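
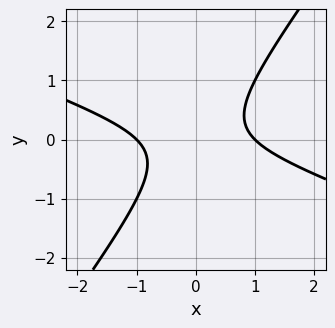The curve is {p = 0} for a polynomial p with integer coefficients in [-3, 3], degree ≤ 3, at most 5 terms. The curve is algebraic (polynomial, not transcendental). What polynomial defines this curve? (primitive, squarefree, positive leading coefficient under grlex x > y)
x^2 + 2*x*y - 2*y^2 - 1

First, degree: a generic line meets the curve in up to 2 points, so deg p = 2.
Next, from the visible intercepts: the x-axis gridline crossings are at x ∈ {-1, 1}; the curve avoids every integer y-axis point in the box.
Finally, the integer polynomial consistent with all of this is the stated p.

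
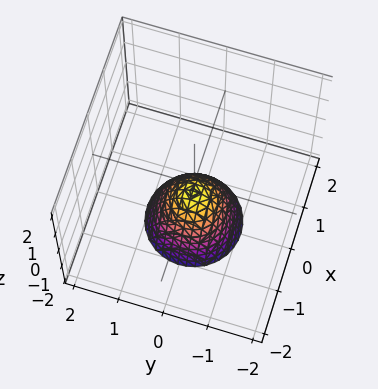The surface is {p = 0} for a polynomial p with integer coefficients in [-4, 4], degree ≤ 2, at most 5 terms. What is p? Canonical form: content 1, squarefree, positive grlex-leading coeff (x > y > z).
(a) Degree: the shape is more complex than any degree-1 surface, so deg p = 2.
(b) Symmetries: rotational symmetry about the z-axis ⇒ p depends on x, y only through x² + y².
(c) From the axis intercepts and sections: the surface avoids every integer x-axis point in the box; no y-intercept at any integer in the box; a circular section at z = -2 has radius exactly 1.
(d) The integer polynomial consistent with all of this is the stated p.

3*x^2 + 3*y^2 + 2*z + 1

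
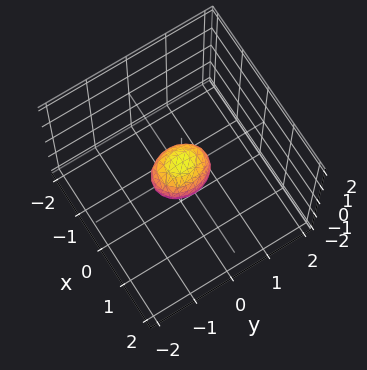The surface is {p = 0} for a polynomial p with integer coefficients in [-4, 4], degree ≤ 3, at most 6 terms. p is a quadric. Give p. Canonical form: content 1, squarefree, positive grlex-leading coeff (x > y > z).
3*x^2 + 2*y^2 + 2*z^2 - 1

1. The degree is 2 — a closed, bounded, convex surface; a quadric.
2. Symmetries: mirror symmetry y ↦ −y ⇒ only even powers of y; it's symmetric under z → −z, forcing even powers of z; it's symmetric under x → −x, forcing even powers of x.
3. Fitting integer coefficients to these (and the overall shape) gives p.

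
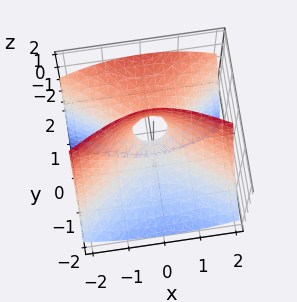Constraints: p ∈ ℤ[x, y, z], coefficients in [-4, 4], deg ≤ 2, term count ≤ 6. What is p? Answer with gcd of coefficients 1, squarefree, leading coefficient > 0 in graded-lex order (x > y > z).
1. deg p = 2. The shape is more complex than any degree-1 surface.
2. Against the integer gridlines: it meets the x-axis at x = 0 (among the integer gridlines); it crosses the z-axis at the gridline z = 0.
3. Assembling these constraints gives the stated polynomial.

x^2 - 2*y^2 + 3*y*z - z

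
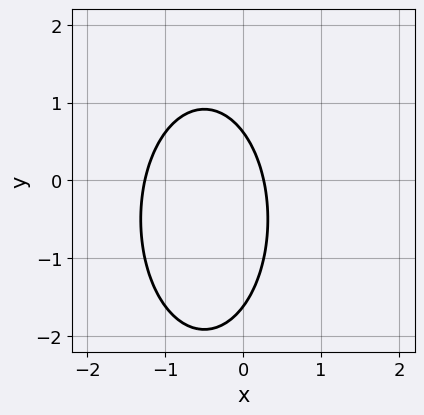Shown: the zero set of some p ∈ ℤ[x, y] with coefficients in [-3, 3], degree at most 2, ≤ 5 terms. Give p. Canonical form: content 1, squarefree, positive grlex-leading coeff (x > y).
First, deg p = 2. A generic line meets the curve in up to 2 points.
Finally, putting this together gives p.

3*x^2 + y^2 + 3*x + y - 1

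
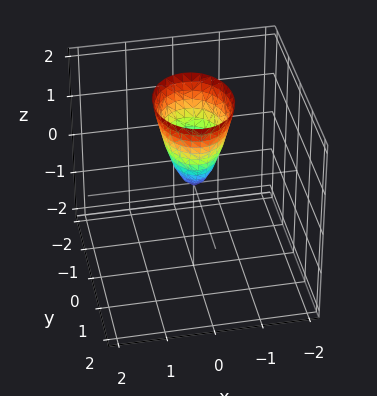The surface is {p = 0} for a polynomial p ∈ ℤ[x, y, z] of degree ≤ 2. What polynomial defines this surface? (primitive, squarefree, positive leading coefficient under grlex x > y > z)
3*x^2 + 2*y^2 - z

(a) Degree: a paraboloid; a quadric, so deg p = 2.
(b) Symmetries: the x ↦ −x reflection is a symmetry, so x appears only in even powers; mirror symmetry y ↦ −y ⇒ only even powers of y.
(c) Observable constraints: it crosses the z-axis at the gridline z = 0; it crosses the x-axis at the gridline x = 0; it meets the y-axis at y = 0 (among the integer gridlines).
(d) Assembling these constraints gives the stated polynomial.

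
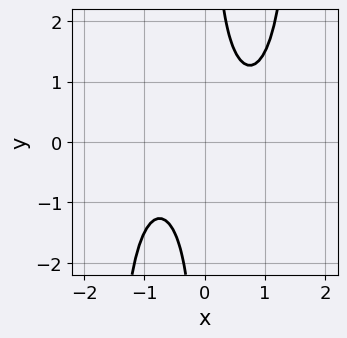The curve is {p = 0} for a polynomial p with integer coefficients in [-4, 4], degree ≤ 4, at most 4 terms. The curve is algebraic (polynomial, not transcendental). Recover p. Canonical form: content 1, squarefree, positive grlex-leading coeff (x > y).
x^4 + x^3*y - 3*x*y + 2

First, degree: the shape is more complex than any degree-3 curve, so deg p = 4.
Then, reading off the gridlines: the curve avoids every integer y-axis point in the box; the curve avoids every integer x-axis point in the box.
Finally, fitting integer coefficients to these (and the overall shape) gives p.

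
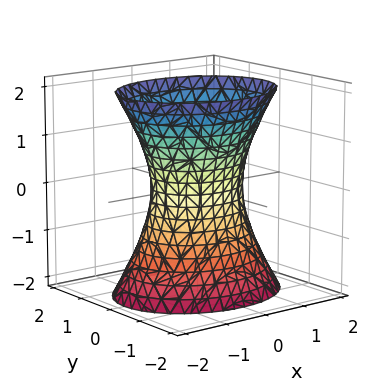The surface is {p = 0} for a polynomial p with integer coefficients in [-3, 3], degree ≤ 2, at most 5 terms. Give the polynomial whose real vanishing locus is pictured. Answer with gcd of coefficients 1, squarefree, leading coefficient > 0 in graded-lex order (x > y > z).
(a) The degree is 2 — one connected sheet with a waist; a quadric.
(b) Symmetries: mirror symmetry z ↦ −z ⇒ only even powers of z; the x ↦ −x reflection is a symmetry, so x appears only in even powers; it's symmetric under y → −y, forcing even powers of y.
(c) Reading off the gridlines: it misses every integer gridline on the z-axis; the x-axis gridline crossings are at x ∈ {-1, 1}.
(d) These observations pin down the coefficients.

2*x^2 + 3*y^2 - z^2 - 2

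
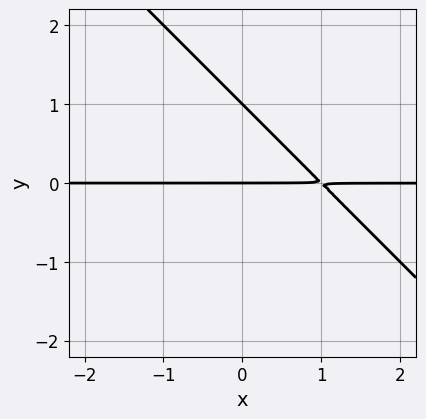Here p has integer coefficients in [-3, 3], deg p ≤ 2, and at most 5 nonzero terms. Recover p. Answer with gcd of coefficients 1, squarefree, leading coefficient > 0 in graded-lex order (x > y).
x*y + y^2 - y

deg p = 2. A generic line meets the curve in up to 2 points.
Observable constraints: the visible x-axis segment lies entirely on the curve; among the integer gridlines, it crosses the y-axis at y ∈ {0, 1}.
These observations pin down the coefficients.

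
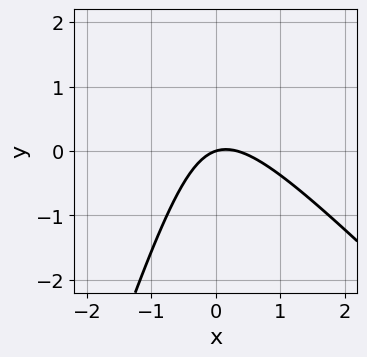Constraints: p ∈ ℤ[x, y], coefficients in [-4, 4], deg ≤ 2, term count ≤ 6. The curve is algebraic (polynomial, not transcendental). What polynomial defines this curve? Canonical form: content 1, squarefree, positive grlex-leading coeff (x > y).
1. deg p = 2. The shape is more complex than any degree-1 curve.
2. Observable constraints: one x-axis crossing is at x = 0; one y-axis crossing is at y = 0.
3. Matching integer coefficients to the picture gives p.

3*x^2 + 2*x*y - y^2 - x + 3*y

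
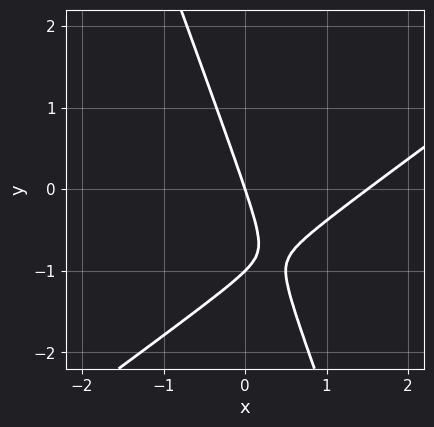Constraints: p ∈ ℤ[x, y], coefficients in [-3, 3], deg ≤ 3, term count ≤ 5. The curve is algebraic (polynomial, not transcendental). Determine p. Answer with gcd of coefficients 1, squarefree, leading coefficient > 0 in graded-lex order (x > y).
2*x^2 - 2*x*y - y^2 - 3*x - y

First, deg p = 2. A generic line meets the curve in up to 2 points.
Next, observable constraints: among the integer gridlines, it crosses the y-axis at y ∈ {-1, 0}; one x-axis crossing is at x = 0.
Finally, these observations pin down the coefficients.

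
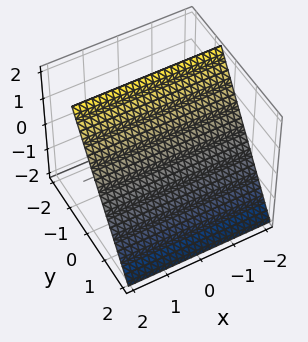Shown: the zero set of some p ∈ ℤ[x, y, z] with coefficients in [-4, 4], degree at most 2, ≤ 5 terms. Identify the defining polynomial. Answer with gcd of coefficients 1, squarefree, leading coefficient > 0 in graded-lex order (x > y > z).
3*y + 2*z - 2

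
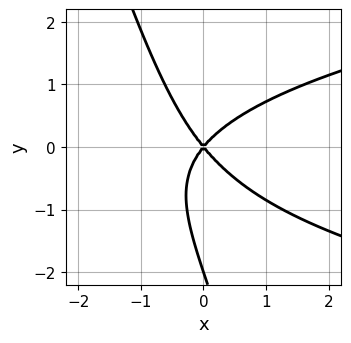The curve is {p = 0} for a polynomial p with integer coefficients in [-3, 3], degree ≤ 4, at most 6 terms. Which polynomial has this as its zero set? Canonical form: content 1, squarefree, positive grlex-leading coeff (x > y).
3*x*y^2 + y^3 - 3*x^2 + 2*y^2

(a) Degree: no degree-2 curve has this shape, so deg p = 3.
(b) Observable constraints: it meets the x-axis at x = 0 (among the integer gridlines); the y-axis gridline crossings are at y ∈ {-2, 0}.
(c) Putting this together gives p.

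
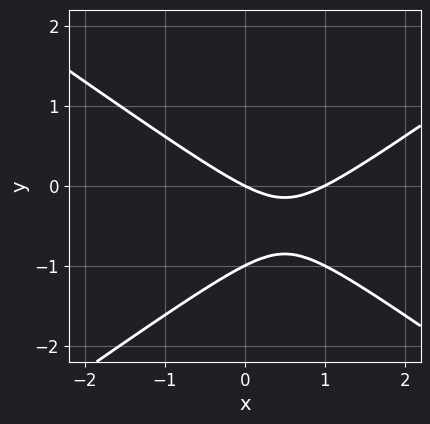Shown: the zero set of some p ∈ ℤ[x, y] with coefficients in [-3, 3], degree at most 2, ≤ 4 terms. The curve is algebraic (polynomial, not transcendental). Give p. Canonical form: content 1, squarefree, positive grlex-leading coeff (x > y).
1. deg p = 2.
2. From the axis intercepts and sections: the y-axis gridline crossings are at y ∈ {-1, 0}; the x-axis gridline crossings are at x ∈ {0, 1}.
3. These observations pin down the coefficients.

x^2 - 2*y^2 - x - 2*y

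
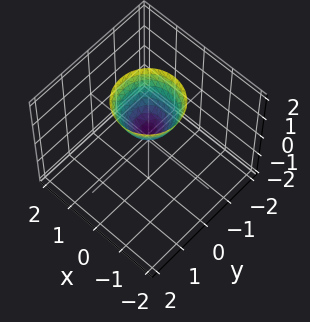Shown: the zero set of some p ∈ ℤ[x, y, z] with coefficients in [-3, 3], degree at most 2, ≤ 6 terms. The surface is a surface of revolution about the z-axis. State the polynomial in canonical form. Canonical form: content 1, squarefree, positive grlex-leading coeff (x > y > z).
deg p = 2. A generic line meets the surface in up to 2 points.
Symmetry: the z-axis is an axis of rotation, so x and y enter only as x² + y².
Checking where it meets the axes: a circular section at z = 1 has radius between 0 and 1; the surface avoids every integer y-axis point in the box; it misses every integer gridline on the x-axis.
Together with the visible shape, these determine p as stated.

3*x^2 + 3*y^2 - 2*z + 1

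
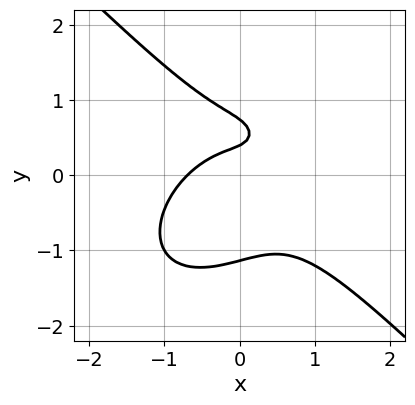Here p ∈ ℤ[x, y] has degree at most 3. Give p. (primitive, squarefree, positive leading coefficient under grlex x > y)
1. deg p = 3. No degree-2 curve has this shape.
2. The integer polynomial consistent with all of this is the stated p.

3*x^3 + 3*y^3 + 2*x*y - 3*y + 1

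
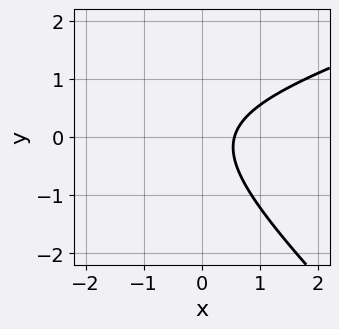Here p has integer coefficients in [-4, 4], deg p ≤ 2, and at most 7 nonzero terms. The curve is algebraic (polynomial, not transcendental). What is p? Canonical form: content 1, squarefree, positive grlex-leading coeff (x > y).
x^2 - 2*x*y - 3*y^2 + 3*x - 2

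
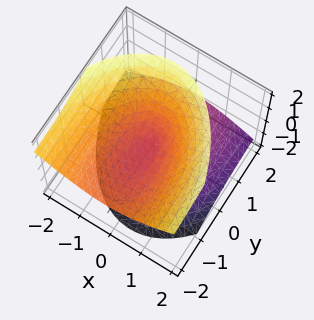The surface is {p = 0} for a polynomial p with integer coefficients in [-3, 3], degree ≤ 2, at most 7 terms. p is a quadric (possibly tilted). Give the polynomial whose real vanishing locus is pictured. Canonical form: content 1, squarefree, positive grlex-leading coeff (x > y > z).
3*x^2 + x*z + y^2 + 3*y*z - 3*z^2

1. There are 2 components. They look like related sheets of one shape, so recover p as a whole.
2. deg p = 2. No degree-1 surface has this shape.
3. Checking where it meets the axes: one y-axis crossing is at y = 0; it crosses the x-axis at the gridline x = 0.
4. Putting this together gives p.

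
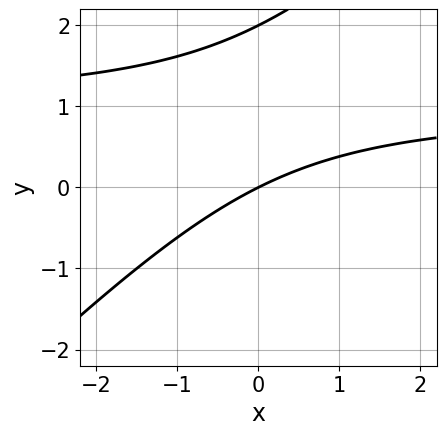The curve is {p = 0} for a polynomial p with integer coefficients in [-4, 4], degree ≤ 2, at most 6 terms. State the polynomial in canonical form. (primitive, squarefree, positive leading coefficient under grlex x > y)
x*y - y^2 - x + 2*y

1. Degree: no degree-1 curve has this shape, so deg p = 2.
2. From the axis intercepts and sections: among the integer gridlines, it crosses the y-axis at y ∈ {0, 2}; it crosses the x-axis at the gridline x = 0.
3. The integer polynomial consistent with all of this is the stated p.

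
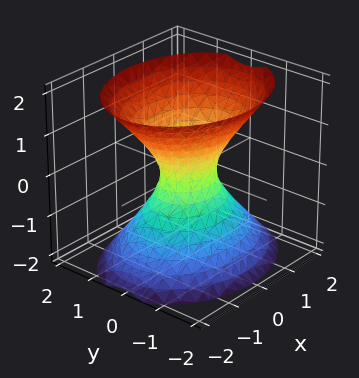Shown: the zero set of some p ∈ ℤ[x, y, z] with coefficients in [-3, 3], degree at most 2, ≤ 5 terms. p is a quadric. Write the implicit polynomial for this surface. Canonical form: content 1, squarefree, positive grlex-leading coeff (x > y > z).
1. Degree: one connected sheet with a waist; a quadric, so deg p = 2.
2. Symmetries: mirror symmetry x ↦ −x ⇒ only even powers of x; the y ↦ −y reflection is a symmetry, so y appears only in even powers; it's symmetric under z → −z, forcing even powers of z.
3. Against the integer gridlines: no z-intercept at any integer in the box.
4. Assembling these constraints gives the stated polynomial.

2*x^2 + 3*y^2 - 2*z^2 - 1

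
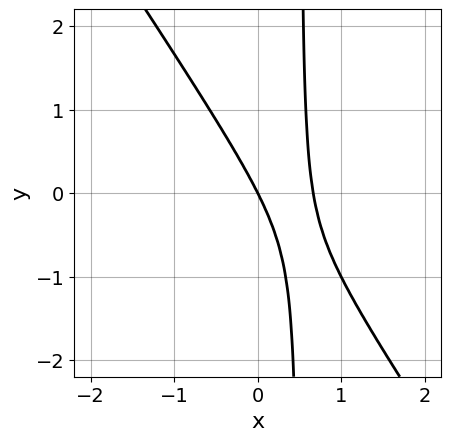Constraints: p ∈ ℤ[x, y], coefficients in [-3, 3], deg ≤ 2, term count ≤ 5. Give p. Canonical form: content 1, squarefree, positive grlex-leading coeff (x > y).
First, the degree is 2 — the shape is more complex than any degree-1 curve.
Then, checking where it meets the axes: it crosses the x-axis at the gridline x = 0; it meets the y-axis at y = 0 (among the integer gridlines).
Finally, solving for integer coefficients yields p as stated.

3*x^2 + 2*x*y - 2*x - y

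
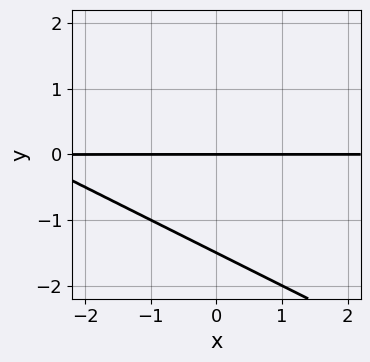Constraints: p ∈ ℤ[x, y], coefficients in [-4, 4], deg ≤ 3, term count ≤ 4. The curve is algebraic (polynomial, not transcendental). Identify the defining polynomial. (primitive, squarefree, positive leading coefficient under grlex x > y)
1. Degree: a generic line meets the curve in up to 2 points, so deg p = 2.
2. From the axis intercepts and sections: the visible x-axis segment lies entirely on the curve; it crosses the y-axis at the gridline y = 0.
3. Fitting integer coefficients to these (and the overall shape) gives p.

x*y + 2*y^2 + 3*y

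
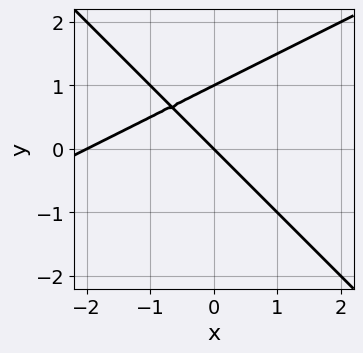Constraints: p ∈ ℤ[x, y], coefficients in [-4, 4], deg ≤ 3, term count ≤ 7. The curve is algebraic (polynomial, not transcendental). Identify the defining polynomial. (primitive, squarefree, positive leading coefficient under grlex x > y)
x^2 - x*y - 2*y^2 + 2*x + 2*y

(a) The degree is 2 — the shape is more complex than any degree-1 curve.
(b) Observable constraints: the x-axis gridline crossings are at x ∈ {-2, 0}; among the integer gridlines, it crosses the y-axis at y ∈ {0, 1}.
(c) The integer polynomial consistent with all of this is the stated p.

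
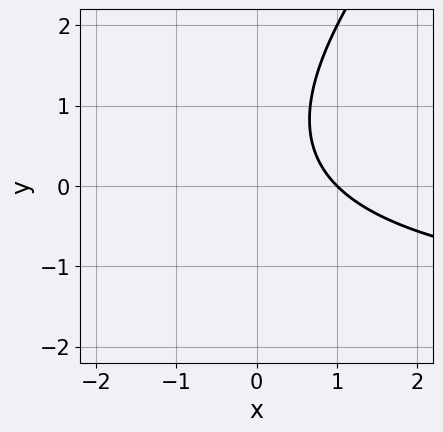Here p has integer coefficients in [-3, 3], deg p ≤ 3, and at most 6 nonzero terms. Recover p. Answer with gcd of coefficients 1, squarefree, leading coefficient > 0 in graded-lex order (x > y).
1. Degree: no degree-1 curve has this shape, so deg p = 2.
2. Against the integer gridlines: it meets the x-axis at x = 1 (among the integer gridlines); no y-intercept at any integer in the box.
3. Matching integer coefficients to the picture gives p.

x*y - y^2 + 2*x + y - 2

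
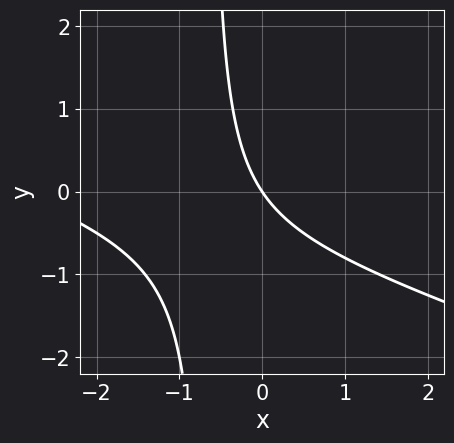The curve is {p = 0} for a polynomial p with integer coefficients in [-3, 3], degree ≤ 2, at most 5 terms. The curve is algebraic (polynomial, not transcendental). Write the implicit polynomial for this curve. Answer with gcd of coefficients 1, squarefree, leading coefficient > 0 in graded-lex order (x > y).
x^2 + 3*x*y + 3*x + 2*y

1. The degree is 2 — a generic line meets the curve in up to 2 points.
2. Against the integer gridlines: one x-axis crossing is at x = 0; it meets the y-axis at y = 0 (among the integer gridlines).
3. The integer polynomial consistent with all of this is the stated p.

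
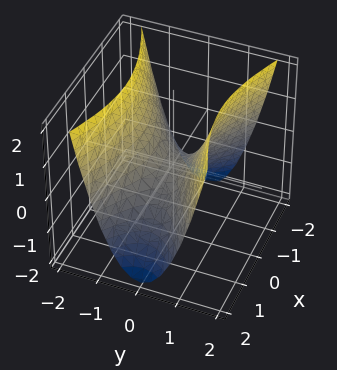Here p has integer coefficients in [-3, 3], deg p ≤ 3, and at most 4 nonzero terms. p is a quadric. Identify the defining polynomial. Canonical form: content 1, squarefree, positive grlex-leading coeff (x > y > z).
x^2 - 3*y^2 + 2*z

(a) deg p = 2. A hyperbolic paraboloid; a quadric.
(b) Symmetries: mirror symmetry x ↦ −x ⇒ only even powers of x; mirror symmetry y ↦ −y ⇒ only even powers of y.
(c) From the axis intercepts and sections: one y-axis crossing is at y = 0; one x-axis crossing is at x = 0; it meets the z-axis at z = 0 (among the integer gridlines).
(d) Solving for integer coefficients yields p as stated.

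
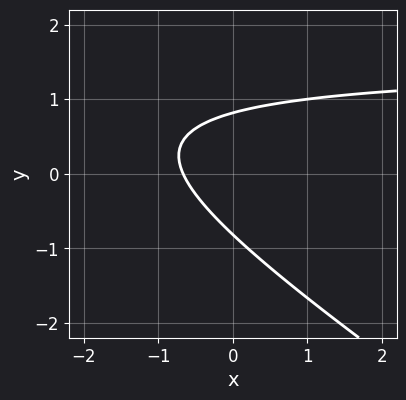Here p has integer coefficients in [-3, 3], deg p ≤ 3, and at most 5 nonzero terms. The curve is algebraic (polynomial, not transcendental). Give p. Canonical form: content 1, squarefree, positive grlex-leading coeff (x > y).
1. Degree: no degree-1 curve has this shape, so deg p = 2.
2. Putting this together gives p.

2*x*y + 3*y^2 - 3*x - 2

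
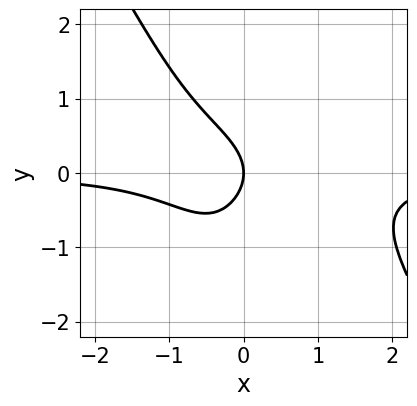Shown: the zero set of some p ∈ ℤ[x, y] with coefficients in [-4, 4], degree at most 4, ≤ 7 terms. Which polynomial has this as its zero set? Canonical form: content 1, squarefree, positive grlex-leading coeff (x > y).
3*x^3*y + 2*x^2*y^2 - 2*x^2*y + 3*y^2 + 3*x

First, degree: a generic line meets the curve in up to 4 points, so deg p = 4.
Then, checking where it meets the axes: it crosses the x-axis at the gridline x = 0; it meets the y-axis at y = 0 (among the integer gridlines).
Finally, the integer polynomial consistent with all of this is the stated p.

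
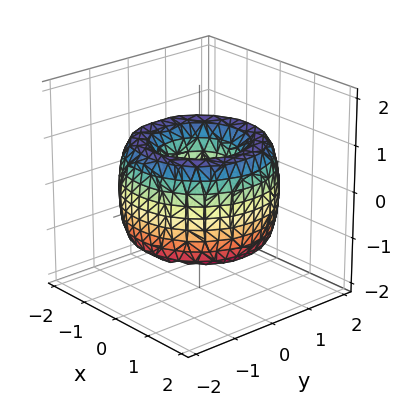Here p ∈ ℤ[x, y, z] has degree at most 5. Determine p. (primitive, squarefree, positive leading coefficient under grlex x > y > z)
First, the degree is 4 — a generic line meets the surface in up to 4 points.
Then, symmetry: the z-axis is an axis of rotation, so x and y enter only as x² + y².
Next, against the integer gridlines: the surface avoids every integer z-axis point in the box; a circular section at z = 0 has radius between 0 and 1.
Finally, together with the visible shape, these determine p as stated.

x^4 + 2*x^2*y^2 + y^4 - 3*x^2 - 3*y^2 + z^2 + 1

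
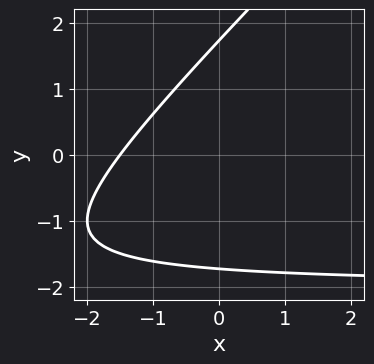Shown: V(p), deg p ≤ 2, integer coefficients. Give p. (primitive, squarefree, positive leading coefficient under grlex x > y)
1. deg p = 2. A generic line meets the curve in up to 2 points.
2. The integer polynomial consistent with all of this is the stated p.

x*y - y^2 + 2*x + 3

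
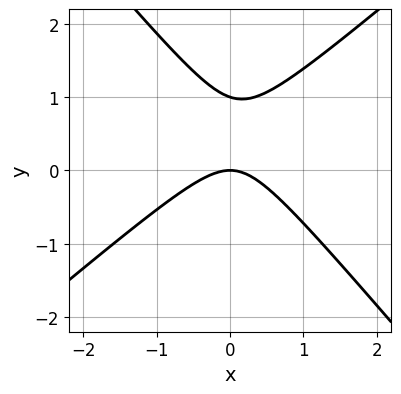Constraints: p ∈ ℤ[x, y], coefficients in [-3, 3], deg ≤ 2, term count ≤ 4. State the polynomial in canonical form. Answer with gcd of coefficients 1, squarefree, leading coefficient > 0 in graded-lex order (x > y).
3*x^2 - x*y - 3*y^2 + 3*y

The degree is 2 — no degree-1 curve has this shape.
From the visible intercepts: it meets the x-axis at x = 0 (among the integer gridlines); the y-axis gridline crossings are at y ∈ {0, 1}.
Matching integer coefficients to the picture gives p.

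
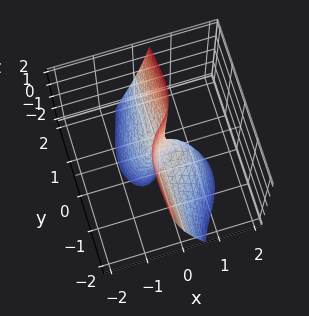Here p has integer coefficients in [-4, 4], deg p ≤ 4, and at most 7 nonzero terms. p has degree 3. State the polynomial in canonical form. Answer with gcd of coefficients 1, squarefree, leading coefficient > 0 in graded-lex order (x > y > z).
2*x^3 + 2*x*y^2 - x^2 + x*z - y*z

1. deg p = 3. A generic line meets the surface in up to 3 points.
2. Checking where it meets the axes: every point of the y-axis in the box is on the surface; the visible z-axis segment lies entirely on the surface.
3. Solving for integer coefficients yields p as stated.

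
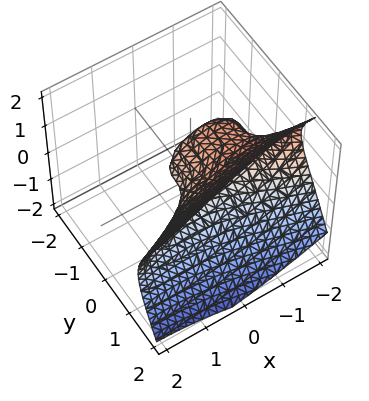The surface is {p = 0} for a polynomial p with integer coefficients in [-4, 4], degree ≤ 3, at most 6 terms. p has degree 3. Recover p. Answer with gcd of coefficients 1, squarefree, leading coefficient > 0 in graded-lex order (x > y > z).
2*y^3 - x^2 - 2*x*z - 3*z^2 + 2*z

First, the degree is 3 — the shape is more complex than any degree-2 surface.
Next, against the integer gridlines: it crosses the y-axis at the gridline y = 0; one z-axis crossing is at z = 0.
Finally, solving for integer coefficients yields p as stated.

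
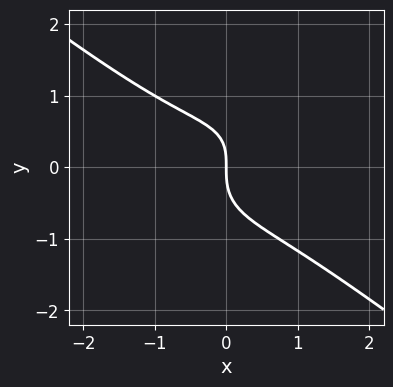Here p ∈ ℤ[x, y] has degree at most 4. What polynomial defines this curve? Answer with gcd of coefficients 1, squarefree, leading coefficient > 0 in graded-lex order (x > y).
2*x^3 - x*y^2 + 3*y^3 - x*y + 3*x

(a) Degree: a generic line meets the curve in up to 3 points, so deg p = 3.
(b) Reading off the gridlines: one y-axis crossing is at y = 0; one x-axis crossing is at x = 0.
(c) Assembling these constraints gives the stated polynomial.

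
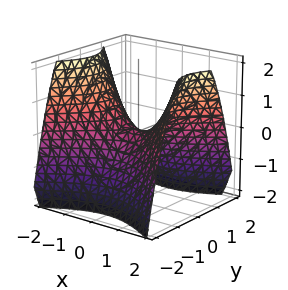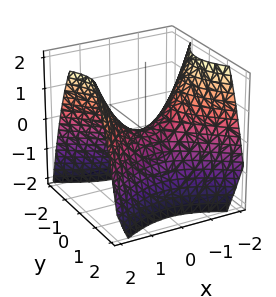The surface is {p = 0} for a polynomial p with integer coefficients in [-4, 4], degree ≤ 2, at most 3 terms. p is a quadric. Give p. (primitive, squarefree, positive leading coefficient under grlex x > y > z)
2*x^2 - 3*y^2 - 3*z

(a) The degree is 2 — a saddle surface; a quadric.
(b) Symmetries: mirror symmetry x ↦ −x ⇒ only even powers of x; mirror symmetry y ↦ −y ⇒ only even powers of y.
(c) Reading off the gridlines: it meets the z-axis at z = 0 (among the integer gridlines); it meets the y-axis at y = 0 (among the integer gridlines).
(d) The integer polynomial consistent with all of this is the stated p.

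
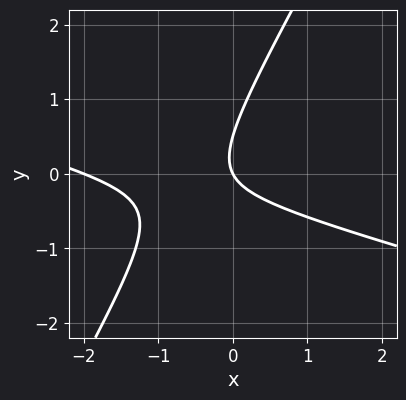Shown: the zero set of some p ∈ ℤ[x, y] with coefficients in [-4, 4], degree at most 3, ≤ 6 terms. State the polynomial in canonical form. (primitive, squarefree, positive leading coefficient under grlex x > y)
x^2 + 3*x*y - 2*y^2 + 2*x + y

(a) The degree is 2 — no degree-1 curve has this shape.
(b) From the axis intercepts and sections: one y-axis crossing is at y = 0; among the integer gridlines, it crosses the x-axis at x ∈ {-2, 0}.
(c) Matching integer coefficients to the picture gives p.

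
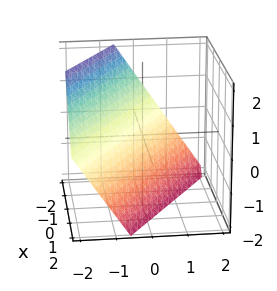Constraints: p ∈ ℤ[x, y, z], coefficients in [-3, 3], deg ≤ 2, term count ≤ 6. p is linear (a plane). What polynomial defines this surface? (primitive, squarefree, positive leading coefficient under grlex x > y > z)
2*x + 3*y + 2*z + 2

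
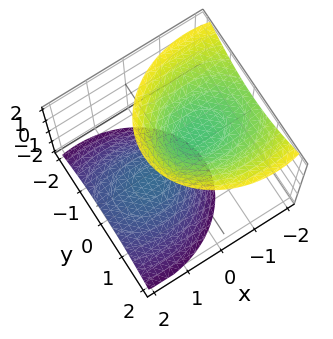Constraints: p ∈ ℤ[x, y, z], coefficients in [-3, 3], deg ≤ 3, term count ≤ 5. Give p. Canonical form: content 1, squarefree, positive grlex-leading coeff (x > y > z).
First, I count 2 distinct pieces.
Then, degree: the shape is more complex than any degree-1 surface, so deg p = 2.
Then, against the integer gridlines: the z-axis gridline crossings are at z ∈ {-1, 1}; no x-intercept at any integer in the box; no y-intercept at any integer in the box.
Finally, these observations pin down the coefficients.

2*x^2 + 3*x*z + 3*y^2 - 2*z^2 + 2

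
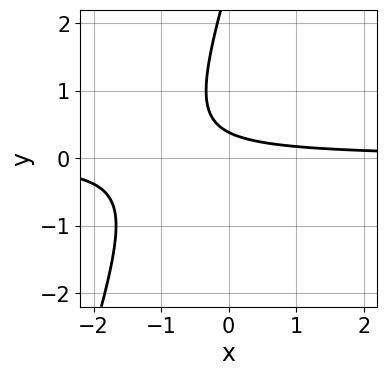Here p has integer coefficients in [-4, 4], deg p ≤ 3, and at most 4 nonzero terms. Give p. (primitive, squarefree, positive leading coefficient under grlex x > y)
3*x*y - y^2 + 3*y - 1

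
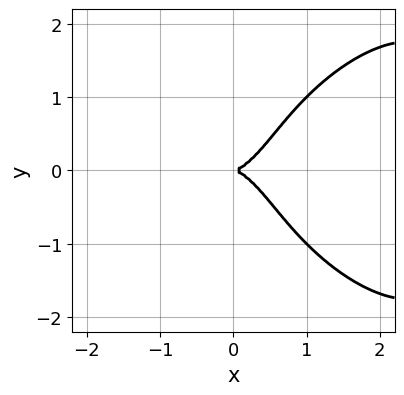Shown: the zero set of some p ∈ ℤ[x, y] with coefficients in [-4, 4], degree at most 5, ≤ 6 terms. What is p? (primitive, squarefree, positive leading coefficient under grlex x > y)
x^4 + y^4 - 3*x^3 - x*y^2 + 2*y^2

1. deg p = 4. The shape is more complex than any degree-3 curve.
2. Symmetries: the y ↦ −y reflection is a symmetry, so y appears only in even powers.
3. Against the integer gridlines: it crosses the y-axis at the gridline y = 0; it crosses the x-axis at the gridline x = 0.
4. Matching integer coefficients to the picture gives p.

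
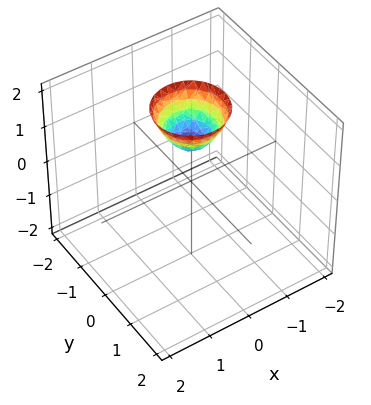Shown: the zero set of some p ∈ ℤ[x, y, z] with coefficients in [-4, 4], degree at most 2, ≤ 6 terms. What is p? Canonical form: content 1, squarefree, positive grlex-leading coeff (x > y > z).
3*x^2 + 3*y^2 - 2*z + 2

First, deg p = 2. The shape is more complex than any degree-1 surface.
Next, symmetries: rotational symmetry about the z-axis ⇒ p depends on x, y only through x² + y².
Next, from the visible intercepts: the surface avoids every integer x-axis point in the box; one z-axis crossing is at z = 1; a circular section at z = 2 has radius between 0 and 1; no y-intercept at any integer in the box.
Finally, the integer polynomial consistent with all of this is the stated p.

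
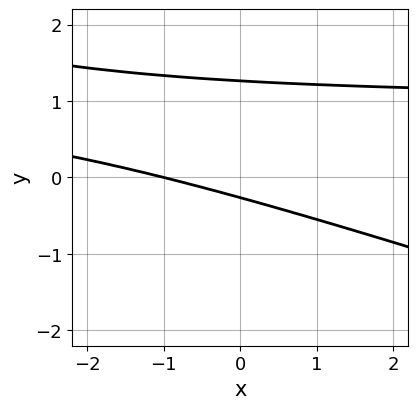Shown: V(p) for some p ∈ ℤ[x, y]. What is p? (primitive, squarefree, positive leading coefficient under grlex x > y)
x*y + 3*y^2 - x - 3*y - 1

1. The degree is 2 — a generic line meets the curve in up to 2 points.
2. Against the integer gridlines: one x-axis crossing is at x = -1.
3. The integer polynomial consistent with all of this is the stated p.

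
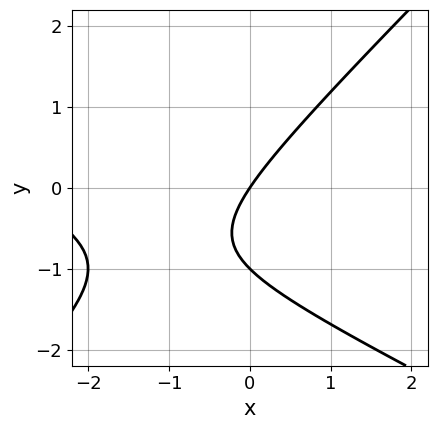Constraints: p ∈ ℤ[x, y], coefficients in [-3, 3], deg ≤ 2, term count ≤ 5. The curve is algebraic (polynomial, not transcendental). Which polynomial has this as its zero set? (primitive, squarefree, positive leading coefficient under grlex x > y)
(a) The degree is 2 — no degree-1 curve has this shape.
(b) From the visible intercepts: the y-axis gridline crossings are at y ∈ {-1, 0}; it crosses the x-axis at the gridline x = 0.
(c) The integer polynomial consistent with all of this is the stated p.

x^2 + x*y - 2*y^2 + 3*x - 2*y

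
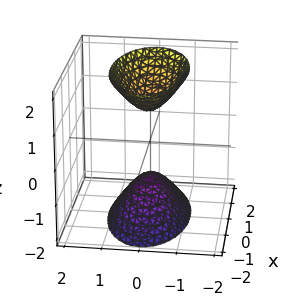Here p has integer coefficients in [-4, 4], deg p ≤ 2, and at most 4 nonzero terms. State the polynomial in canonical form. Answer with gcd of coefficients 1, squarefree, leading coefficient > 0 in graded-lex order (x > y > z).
x^2 + 3*y^2 - z^2 + 1

There are 2 components.
The degree is 2 — two sheets facing apart; a quadric.
Symmetries: mirror symmetry z ↦ −z ⇒ only even powers of z; it's symmetric under y → −y, forcing even powers of y; mirror symmetry x ↦ −x ⇒ only even powers of x.
Against the integer gridlines: no y-intercept at any integer in the box; among the integer gridlines, it crosses the z-axis at z ∈ {-1, 1}; it misses every integer gridline on the x-axis.
Together with the visible shape, these determine p as stated.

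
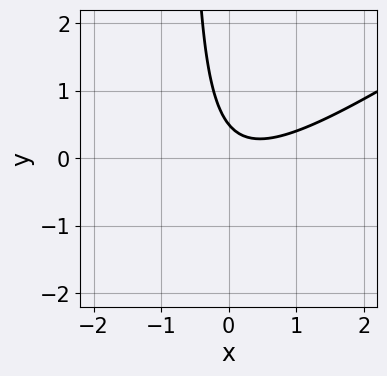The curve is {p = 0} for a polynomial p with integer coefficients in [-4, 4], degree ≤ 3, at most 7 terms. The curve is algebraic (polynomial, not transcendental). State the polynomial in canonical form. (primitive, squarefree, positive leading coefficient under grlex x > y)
1. Degree: the shape is more complex than any degree-1 curve, so deg p = 2.
2. Against the integer gridlines: the curve avoids every integer x-axis point in the box.
3. Together with the visible shape, these determine p as stated.

2*x^2 - 3*x*y - x - 2*y + 1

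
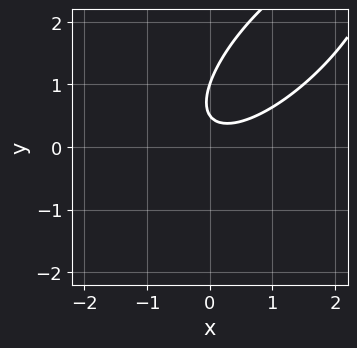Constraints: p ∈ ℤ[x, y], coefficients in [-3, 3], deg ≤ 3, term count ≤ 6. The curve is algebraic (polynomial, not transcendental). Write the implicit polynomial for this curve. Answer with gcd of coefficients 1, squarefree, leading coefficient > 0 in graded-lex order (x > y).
2*x^2 - 3*x*y + 2*y^2 - 3*y + 1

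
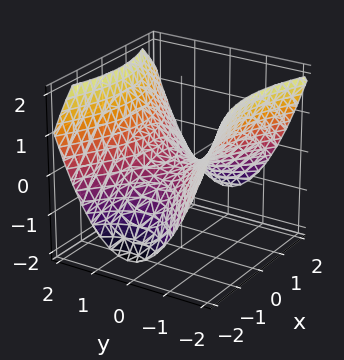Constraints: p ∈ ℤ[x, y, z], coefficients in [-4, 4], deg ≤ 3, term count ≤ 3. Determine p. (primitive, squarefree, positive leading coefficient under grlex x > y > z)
x^2 - 2*y^2 + 3*z

1. Degree: a hyperbolic paraboloid; a quadric, so deg p = 2.
2. Symmetries: mirror symmetry x ↦ −x ⇒ only even powers of x; mirror symmetry y ↦ −y ⇒ only even powers of y.
3. Observable constraints: one z-axis crossing is at z = 0; it crosses the x-axis at the gridline x = 0.
4. Solving for integer coefficients yields p as stated.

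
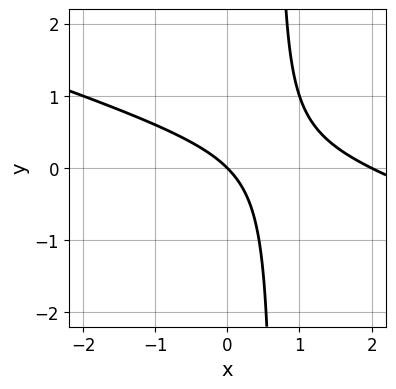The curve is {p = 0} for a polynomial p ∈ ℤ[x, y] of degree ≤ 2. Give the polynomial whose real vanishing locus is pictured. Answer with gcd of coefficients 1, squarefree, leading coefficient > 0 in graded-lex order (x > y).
x^2 + 3*x*y - 2*x - 2*y

The degree is 2 — the shape is more complex than any degree-1 curve.
From the visible intercepts: among the integer gridlines, it crosses the x-axis at x ∈ {0, 2}; it crosses the y-axis at the gridline y = 0.
The integer polynomial consistent with all of this is the stated p.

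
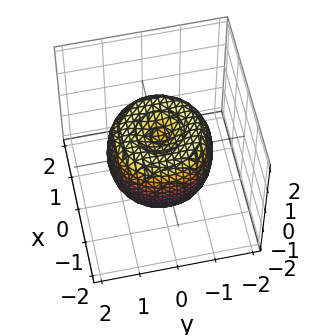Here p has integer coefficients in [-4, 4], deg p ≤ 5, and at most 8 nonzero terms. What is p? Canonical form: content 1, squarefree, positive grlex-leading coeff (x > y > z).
2*x^4 + 4*x^2*y^2 + 2*y^4 - 3*x^2 - 3*y^2 + 2*z^2 - 1

First, deg p = 4. The shape is more complex than any degree-3 surface.
Next, symmetries: every cross-section ⟂ z is a circle, so x, y appear only via x² + y².
Next, reading off the gridlines: a circular section at z = 0 has radius between 1 and 2.
Finally, matching integer coefficients to the picture gives p.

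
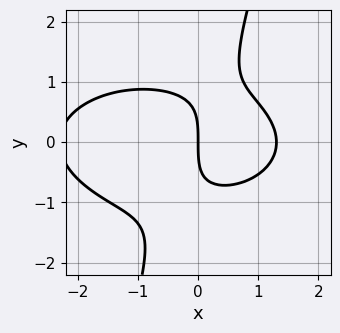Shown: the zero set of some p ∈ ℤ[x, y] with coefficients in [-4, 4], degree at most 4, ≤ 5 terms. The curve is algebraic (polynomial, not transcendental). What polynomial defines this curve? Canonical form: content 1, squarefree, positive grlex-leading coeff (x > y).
1. Degree: a generic line meets the curve in up to 3 points, so deg p = 3.
2. Reading off the gridlines: it meets the y-axis at y = 0 (among the integer gridlines); one x-axis crossing is at x = 0.
3. Solving for integer coefficients yields p as stated.

x^3 + 3*x*y^2 - y^3 + x^2 - 3*x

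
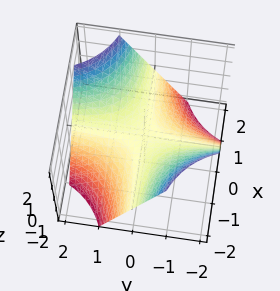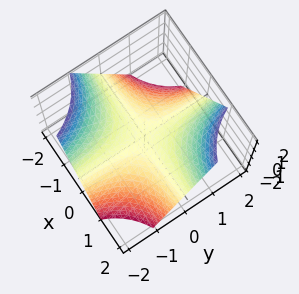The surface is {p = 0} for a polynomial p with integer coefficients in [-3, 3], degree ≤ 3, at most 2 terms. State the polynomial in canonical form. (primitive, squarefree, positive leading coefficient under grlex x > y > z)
x*y - z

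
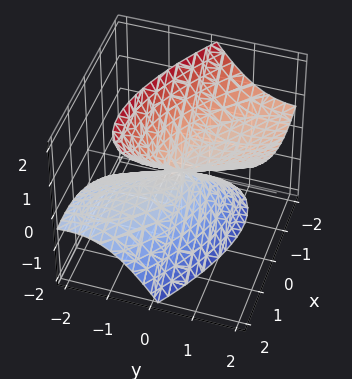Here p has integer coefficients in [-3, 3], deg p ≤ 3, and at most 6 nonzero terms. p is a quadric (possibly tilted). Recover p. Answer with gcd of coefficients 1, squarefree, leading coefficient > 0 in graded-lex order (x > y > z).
First, the picture has 2 separate pieces.
Next, degree: the shape is more complex than any degree-1 surface, so deg p = 2.
Next, reading off the gridlines: it meets the x-axis at x = 0 (among the integer gridlines); it crosses the y-axis at the gridline y = 0; it crosses the z-axis at the gridline z = 0.
Finally, fitting integer coefficients to these (and the overall shape) gives p.

2*x^2 + 3*x*y + 2*y^2 - 3*y*z - 2*z^2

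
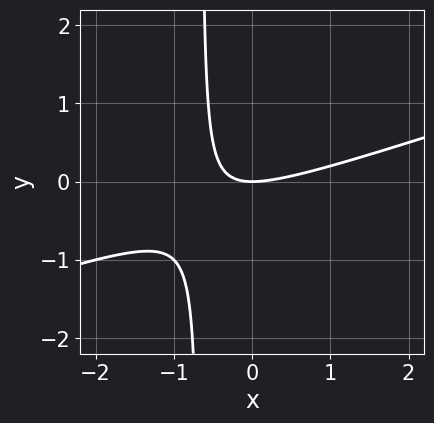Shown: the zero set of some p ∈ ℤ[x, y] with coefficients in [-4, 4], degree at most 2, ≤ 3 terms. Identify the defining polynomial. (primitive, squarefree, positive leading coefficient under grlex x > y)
1. The degree is 2 — no degree-1 curve has this shape.
2. Checking where it meets the axes: one x-axis crossing is at x = 0; one y-axis crossing is at y = 0.
3. Solving for integer coefficients yields p as stated.

x^2 - 3*x*y - 2*y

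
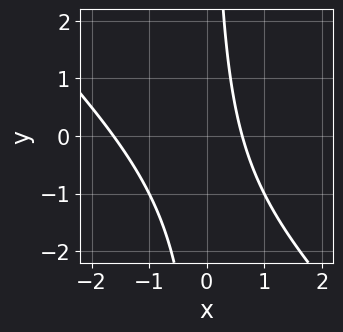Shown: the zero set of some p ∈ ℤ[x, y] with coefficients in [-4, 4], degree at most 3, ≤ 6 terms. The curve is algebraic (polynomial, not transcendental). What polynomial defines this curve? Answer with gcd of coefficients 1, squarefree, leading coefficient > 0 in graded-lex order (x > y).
The degree is 2 — a generic line meets the curve in up to 2 points.
Observable constraints: no y-intercept at any integer in the box.
Fitting integer coefficients to these (and the overall shape) gives p.

x^2 + x*y + x - 1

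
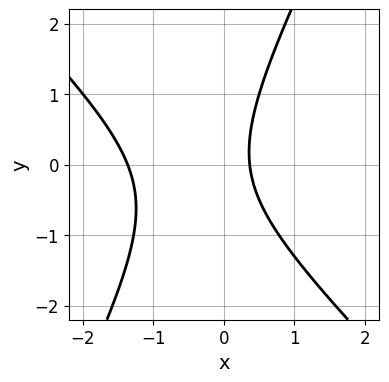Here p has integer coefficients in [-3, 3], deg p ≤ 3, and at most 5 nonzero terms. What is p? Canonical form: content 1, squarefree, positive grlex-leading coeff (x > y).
The degree is 2 — a generic line meets the curve in up to 2 points.
Observable constraints: no y-intercept at any integer in the box.
Matching integer coefficients to the picture gives p.

2*x^2 + x*y - y^2 + 2*x - 1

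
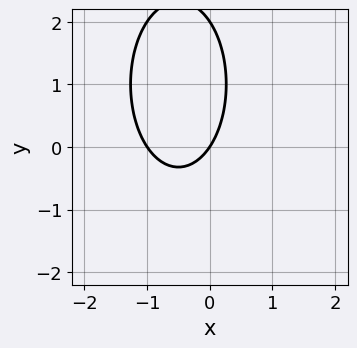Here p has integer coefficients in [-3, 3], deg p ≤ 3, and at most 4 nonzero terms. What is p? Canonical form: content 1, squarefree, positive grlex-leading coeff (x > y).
First, deg p = 2. The shape is more complex than any degree-1 curve.
Next, from the axis intercepts and sections: among the integer gridlines, it crosses the x-axis at x ∈ {-1, 0}; the y-axis gridline crossings are at y ∈ {0, 2}.
Finally, putting this together gives p.

3*x^2 + y^2 + 3*x - 2*y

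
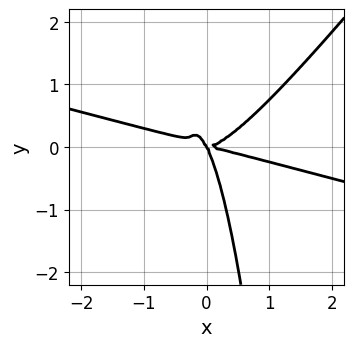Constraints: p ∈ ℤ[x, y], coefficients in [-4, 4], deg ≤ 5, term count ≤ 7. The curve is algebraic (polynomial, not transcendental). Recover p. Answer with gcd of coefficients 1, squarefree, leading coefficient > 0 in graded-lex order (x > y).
x^4 + 3*x^3*y - 3*x^2*y^2 - 2*x*y^2 - y^3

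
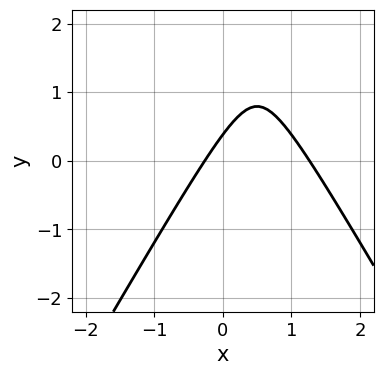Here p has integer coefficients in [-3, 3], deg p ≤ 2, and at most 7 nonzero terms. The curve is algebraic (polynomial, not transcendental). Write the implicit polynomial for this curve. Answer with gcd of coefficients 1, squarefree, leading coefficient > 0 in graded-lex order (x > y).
3*x^2 - y^2 - 3*x + 3*y - 1

The degree is 2 — a generic line meets the curve in up to 2 points.
Matching integer coefficients to the picture gives p.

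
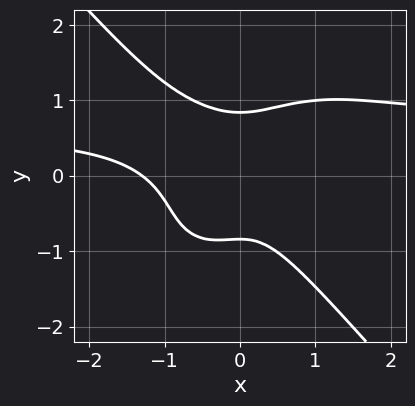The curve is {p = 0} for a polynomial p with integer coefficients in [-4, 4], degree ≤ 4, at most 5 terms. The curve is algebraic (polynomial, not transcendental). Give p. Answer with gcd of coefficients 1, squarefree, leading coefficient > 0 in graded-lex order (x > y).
3*x^3*y + 2*y^4 - 2*x^3 - 2*x^2 - 1

First, the degree is 4 — the shape is more complex than any degree-3 curve.
Finally, solving for integer coefficients yields p as stated.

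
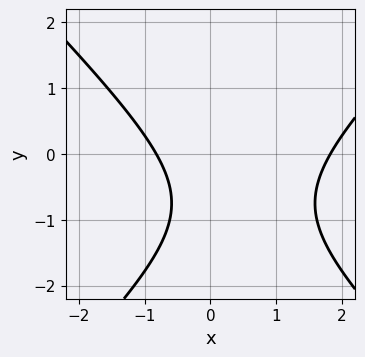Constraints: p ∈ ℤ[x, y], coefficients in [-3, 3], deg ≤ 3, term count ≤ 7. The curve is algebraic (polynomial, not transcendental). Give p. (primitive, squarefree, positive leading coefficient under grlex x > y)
1. deg p = 2. No degree-1 curve has this shape.
2. From the axis intercepts and sections: the curve avoids every integer y-axis point in the box.
3. Matching integer coefficients to the picture gives p.

2*x^2 - 2*y^2 - 2*x - 3*y - 3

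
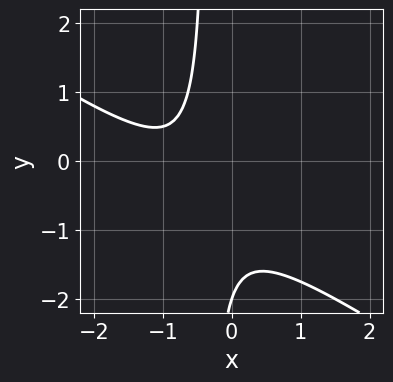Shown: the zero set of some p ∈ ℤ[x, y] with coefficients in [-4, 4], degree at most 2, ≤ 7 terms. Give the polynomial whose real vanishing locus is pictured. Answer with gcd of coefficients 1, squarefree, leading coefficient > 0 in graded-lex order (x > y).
2*x^2 + 3*x*y + 3*x + y + 2

1. The degree is 2 — the shape is more complex than any degree-1 curve.
2. From the axis intercepts and sections: the curve avoids every integer x-axis point in the box; it crosses the y-axis at the gridline y = -2.
3. The integer polynomial consistent with all of this is the stated p.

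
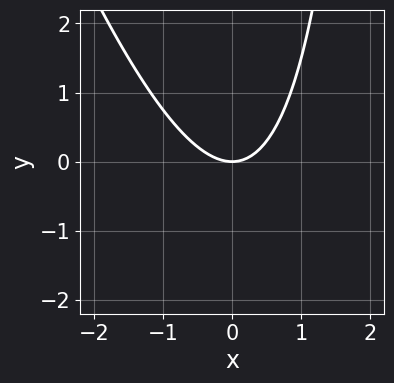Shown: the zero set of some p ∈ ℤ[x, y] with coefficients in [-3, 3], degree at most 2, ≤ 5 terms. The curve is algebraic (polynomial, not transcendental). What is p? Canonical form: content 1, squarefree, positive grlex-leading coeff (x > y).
3*x^2 + x*y - 3*y

(a) deg p = 2. No degree-1 curve has this shape.
(b) Checking where it meets the axes: one y-axis crossing is at y = 0; it crosses the x-axis at the gridline x = 0.
(c) Matching integer coefficients to the picture gives p.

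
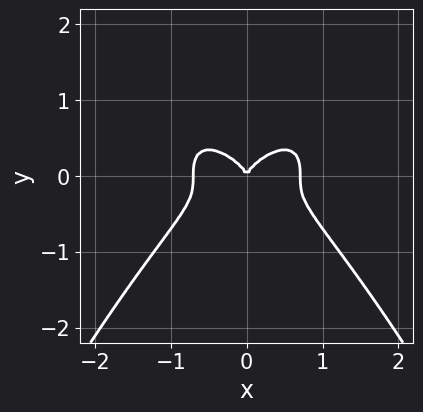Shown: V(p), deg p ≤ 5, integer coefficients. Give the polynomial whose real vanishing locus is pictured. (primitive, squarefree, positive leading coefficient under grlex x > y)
1. Degree: a generic line meets the curve in up to 4 points, so deg p = 4.
2. Symmetries: it's symmetric under x → −x, forcing even powers of x.
3. Against the integer gridlines: it crosses the x-axis at the gridline x = 0; it meets the y-axis at y = 0 (among the integer gridlines).
4. Solving for integer coefficients yields p as stated.

2*x^4 + 3*y^3 - x^2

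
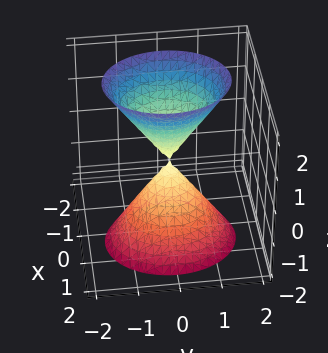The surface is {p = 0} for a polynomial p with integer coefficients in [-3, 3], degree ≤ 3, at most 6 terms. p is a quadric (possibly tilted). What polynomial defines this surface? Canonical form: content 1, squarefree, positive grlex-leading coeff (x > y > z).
First, the picture has 2 separate pieces. They look like related sheets of one shape, so recover p as a whole.
Then, the degree is 2 — a generic line meets the surface in up to 2 points.
Then, observable constraints: it meets the y-axis at y = 0 (among the integer gridlines); one z-axis crossing is at z = 0.
Finally, putting this together gives p.

3*x^2 + x*z + 2*y^2 - z^2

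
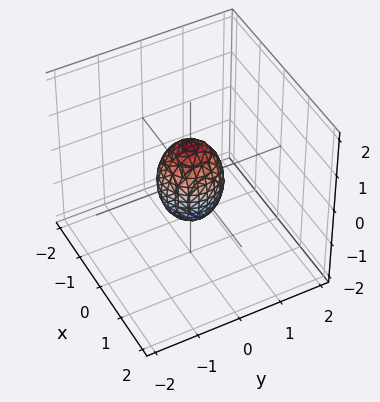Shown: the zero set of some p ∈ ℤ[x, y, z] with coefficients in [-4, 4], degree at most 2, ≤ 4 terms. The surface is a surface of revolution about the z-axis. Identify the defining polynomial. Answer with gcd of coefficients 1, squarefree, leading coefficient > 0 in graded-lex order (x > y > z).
2*x^2 + 2*y^2 + z^2 - 1

The degree is 2 — a generic line meets the surface in up to 2 points.
Symmetries: rotational symmetry about the z-axis ⇒ p depends on x, y only through x² + y².
Reading off the gridlines: among the integer gridlines, it crosses the z-axis at z ∈ {-1, 1}; a circular section at z = 0 has radius between 0 and 1.
The integer polynomial consistent with all of this is the stated p.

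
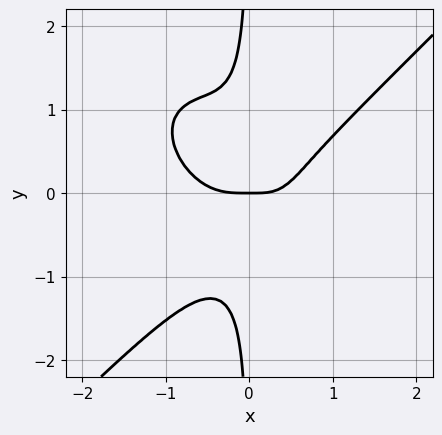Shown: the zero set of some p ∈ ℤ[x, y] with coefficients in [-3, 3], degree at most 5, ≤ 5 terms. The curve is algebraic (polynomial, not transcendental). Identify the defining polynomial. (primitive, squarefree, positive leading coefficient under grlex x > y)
(a) Degree: a generic line meets the curve in up to 4 points, so deg p = 4.
(b) Observable constraints: one x-axis crossing is at x = 0; one y-axis crossing is at y = 0.
(c) Putting this together gives p.

3*x^4 - 3*x*y^3 - 3*x^2*y + x*y - y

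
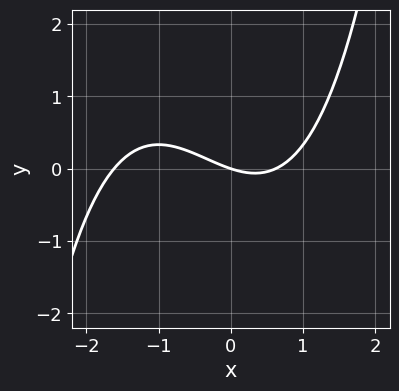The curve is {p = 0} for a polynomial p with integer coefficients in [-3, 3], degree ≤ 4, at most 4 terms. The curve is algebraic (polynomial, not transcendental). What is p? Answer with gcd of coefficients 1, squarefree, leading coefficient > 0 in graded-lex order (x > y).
(a) The degree is 3 — the shape is more complex than any degree-2 curve.
(b) Reading off the gridlines: it crosses the x-axis at the gridline x = 0; it meets the y-axis at y = 0 (among the integer gridlines).
(c) Fitting integer coefficients to these (and the overall shape) gives p.

x^3 + x^2 - x - 3*y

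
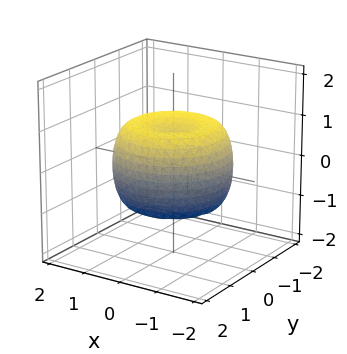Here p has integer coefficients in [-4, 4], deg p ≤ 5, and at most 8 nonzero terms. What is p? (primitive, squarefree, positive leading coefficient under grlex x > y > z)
2*x^4 + 4*x^2*y^2 + 2*y^4 - 3*x^2 - 3*y^2 + 3*z^2 - 2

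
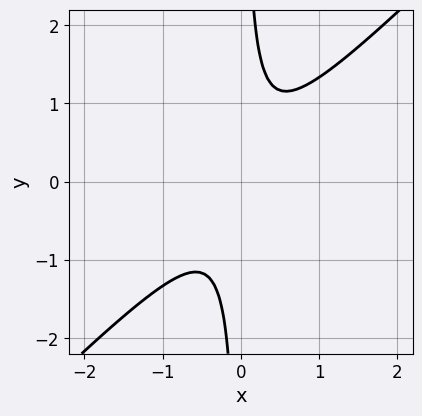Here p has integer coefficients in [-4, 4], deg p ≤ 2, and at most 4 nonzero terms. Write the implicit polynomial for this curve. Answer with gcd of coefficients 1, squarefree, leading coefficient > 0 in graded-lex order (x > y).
3*x^2 - 3*x*y + 1

1. The degree is 2 — a generic line meets the curve in up to 2 points.
2. Reading off the gridlines: it misses every integer gridline on the y-axis; it misses every integer gridline on the x-axis.
3. Putting this together gives p.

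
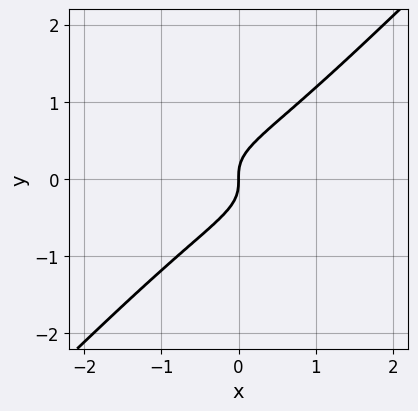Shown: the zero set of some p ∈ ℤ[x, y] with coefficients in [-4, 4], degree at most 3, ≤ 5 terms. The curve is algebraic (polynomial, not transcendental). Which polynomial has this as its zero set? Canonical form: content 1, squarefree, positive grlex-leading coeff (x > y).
x^2*y + 2*x*y^2 - 3*y^3 + x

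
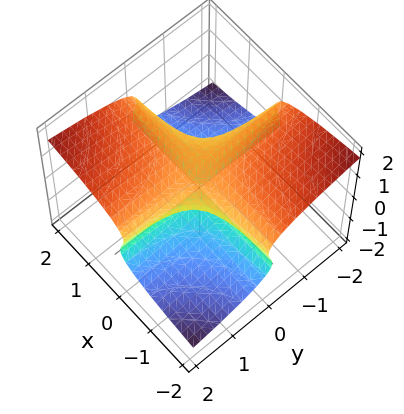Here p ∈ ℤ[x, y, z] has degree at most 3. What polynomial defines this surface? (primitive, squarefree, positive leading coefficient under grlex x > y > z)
1. deg p = 3. The shape is more complex than any degree-2 surface.
2. Checking where it meets the axes: it crosses the z-axis at the gridline z = 1; the visible y-axis segment lies entirely on the surface.
3. Fitting integer coefficients to these (and the overall shape) gives p. Check: (2, 0, 0) on the x-axis lies on the surface, and p(2, 0, 0) = 0. ✓

2*z^3 - x*y - 2*z^2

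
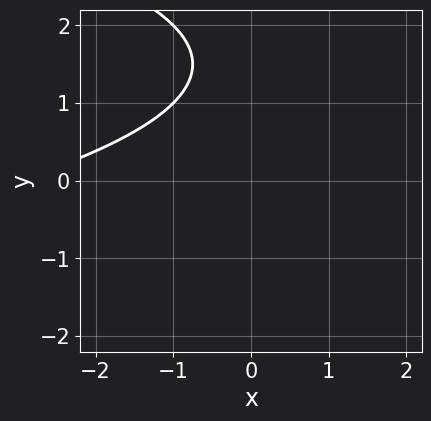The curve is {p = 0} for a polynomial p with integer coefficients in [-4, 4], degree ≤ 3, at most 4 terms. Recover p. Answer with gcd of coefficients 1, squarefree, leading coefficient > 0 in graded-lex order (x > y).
y^2 + x - 3*y + 3

Degree: the shape is more complex than any degree-1 curve, so deg p = 2.
Reading off the gridlines: no y-intercept at any integer in the box; it misses every integer gridline on the x-axis.
Fitting integer coefficients to these (and the overall shape) gives p.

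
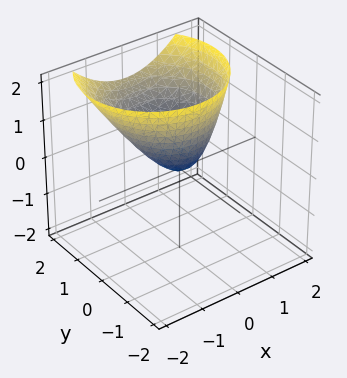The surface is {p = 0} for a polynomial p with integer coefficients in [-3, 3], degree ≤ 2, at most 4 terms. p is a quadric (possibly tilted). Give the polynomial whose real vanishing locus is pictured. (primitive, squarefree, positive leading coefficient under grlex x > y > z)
x^2 + y^2 - y*z - z

First, deg p = 2. No degree-1 surface has this shape.
Next, checking where it meets the axes: it crosses the z-axis at the gridline z = 0; it crosses the y-axis at the gridline y = 0; it meets the x-axis at x = 0 (among the integer gridlines).
Finally, these observations pin down the coefficients.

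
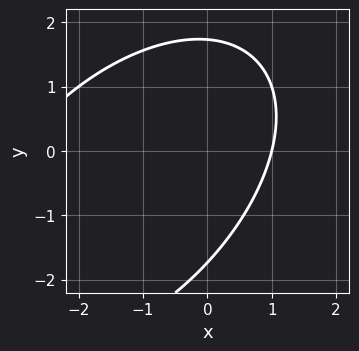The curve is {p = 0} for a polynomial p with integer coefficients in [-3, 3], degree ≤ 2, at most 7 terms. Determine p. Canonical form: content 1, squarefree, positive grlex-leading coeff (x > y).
x^2 - x*y + y^2 + 2*x - 3

The degree is 2 — a generic line meets the curve in up to 2 points.
Checking where it meets the axes: it meets the x-axis at x = 1 (among the integer gridlines).
These observations pin down the coefficients.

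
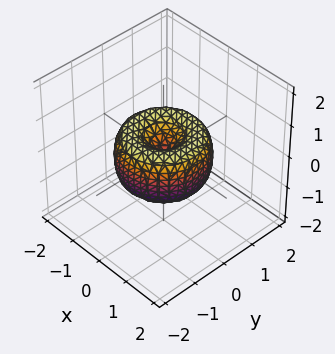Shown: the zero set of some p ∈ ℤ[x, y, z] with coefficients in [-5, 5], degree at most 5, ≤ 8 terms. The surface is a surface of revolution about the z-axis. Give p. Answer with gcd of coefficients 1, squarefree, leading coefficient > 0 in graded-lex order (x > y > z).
2*x^4 + 4*x^2*y^2 + 2*y^4 - 3*x^2 - 3*y^2 + 2*z^2

(a) deg p = 4. A generic line meets the surface in up to 4 points.
(b) Symmetries: rotational symmetry about the z-axis ⇒ p depends on x, y only through x² + y².
(c) From the visible intercepts: a circular section at z = 0 has radius between 1 and 2; one x-axis crossing is at x = 0; one y-axis crossing is at y = 0; it crosses the z-axis at the gridline z = 0.
(d) Together with the visible shape, these determine p as stated.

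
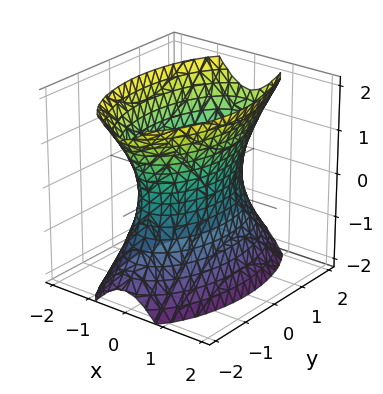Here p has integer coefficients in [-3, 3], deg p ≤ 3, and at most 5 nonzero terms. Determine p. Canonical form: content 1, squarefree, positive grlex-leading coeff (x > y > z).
The degree is 2 — an hourglass — one-sheet hyperboloid; a quadric.
Symmetries: mirror symmetry y ↦ −y ⇒ only even powers of y; it's symmetric under z → −z, forcing even powers of z; mirror symmetry x ↦ −x ⇒ only even powers of x.
Checking where it meets the axes: it misses every integer gridline on the z-axis.
Assembling these constraints gives the stated polynomial.

3*x^2 + y^2 - z^2 - 2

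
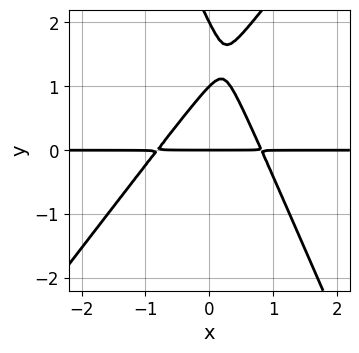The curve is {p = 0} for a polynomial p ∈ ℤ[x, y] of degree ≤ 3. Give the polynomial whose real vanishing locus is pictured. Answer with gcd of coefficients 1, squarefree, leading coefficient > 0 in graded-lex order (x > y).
3*x^2*y - x*y^2 - y^3 + 3*y^2 - 2*y

1. Degree: the shape is more complex than any degree-2 curve, so deg p = 3.
2. Against the integer gridlines: among the integer gridlines, it crosses the y-axis at y ∈ {0, 1, 2}; the visible x-axis segment lies entirely on the curve.
3. Assembling these constraints gives the stated polynomial.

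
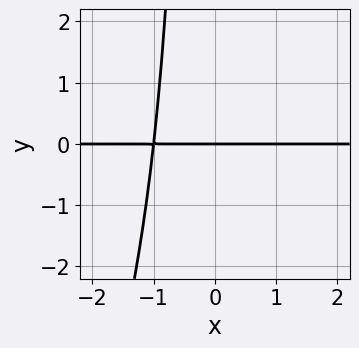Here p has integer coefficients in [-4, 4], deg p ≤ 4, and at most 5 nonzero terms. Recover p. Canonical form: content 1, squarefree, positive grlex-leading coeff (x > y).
(a) The degree is 4 — the shape is more complex than any degree-3 curve.
(b) From the visible intercepts: one y-axis crossing is at y = 0; the visible x-axis segment lies entirely on the curve.
(c) Together with the visible shape, these determine p as stated.

3*x^3*y - x^2*y^2 + 3*y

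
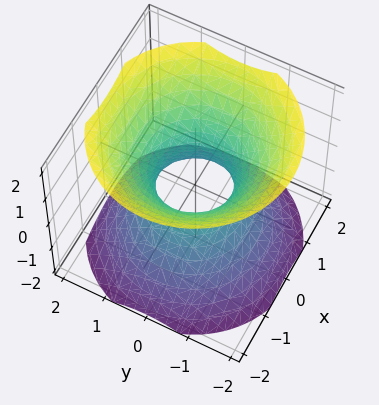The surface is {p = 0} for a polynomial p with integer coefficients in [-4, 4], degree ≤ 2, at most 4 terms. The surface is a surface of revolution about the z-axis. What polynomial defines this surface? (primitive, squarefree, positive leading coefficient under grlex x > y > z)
3*x^2 + 3*y^2 - 3*z^2 - 2

(a) deg p = 2. The shape is more complex than any degree-1 surface.
(b) Symmetries: rotational symmetry about the z-axis ⇒ p depends on x, y only through x² + y².
(c) Checking where it meets the axes: the surface avoids every integer z-axis point in the box; a circular section at z = -1 has radius between 1 and 2.
(d) Together with the visible shape, these determine p as stated.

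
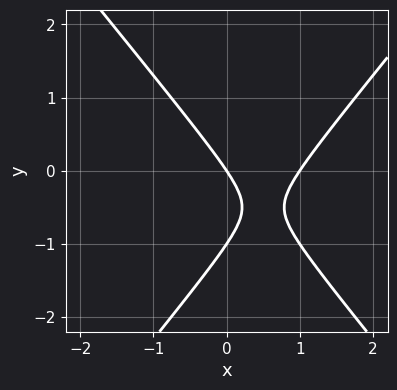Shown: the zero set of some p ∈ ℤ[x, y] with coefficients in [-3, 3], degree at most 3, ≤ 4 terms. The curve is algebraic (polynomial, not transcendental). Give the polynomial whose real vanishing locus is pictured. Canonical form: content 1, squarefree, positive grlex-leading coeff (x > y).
3*x^2 - 2*y^2 - 3*x - 2*y

(a) deg p = 2.
(b) Reading off the gridlines: among the integer gridlines, it crosses the y-axis at y ∈ {-1, 0}; the x-axis gridline crossings are at x ∈ {0, 1}.
(c) Assembling these constraints gives the stated polynomial.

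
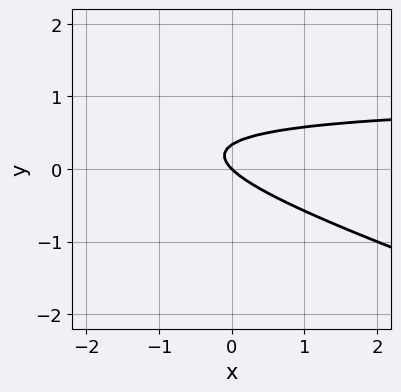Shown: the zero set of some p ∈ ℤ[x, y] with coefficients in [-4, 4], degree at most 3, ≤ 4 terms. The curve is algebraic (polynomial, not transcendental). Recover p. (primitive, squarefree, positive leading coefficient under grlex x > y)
x*y + 3*y^2 - x - y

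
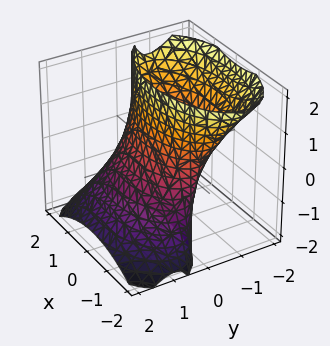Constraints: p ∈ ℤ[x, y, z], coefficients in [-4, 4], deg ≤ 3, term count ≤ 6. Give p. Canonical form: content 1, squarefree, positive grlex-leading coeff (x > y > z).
x^2 + 3*y^2 + 3*y*z - 2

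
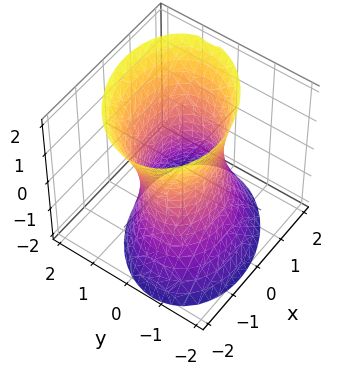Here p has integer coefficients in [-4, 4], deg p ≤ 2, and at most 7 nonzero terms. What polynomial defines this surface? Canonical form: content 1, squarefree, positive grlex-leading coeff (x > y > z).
2*x^2 - x*y + 3*y^2 - y*z - z^2 - 3

First, deg p = 2. No degree-1 surface has this shape.
Next, reading off the gridlines: the surface avoids every integer z-axis point in the box; the y-axis gridline crossings are at y ∈ {-1, 1}.
Finally, assembling these constraints gives the stated polynomial.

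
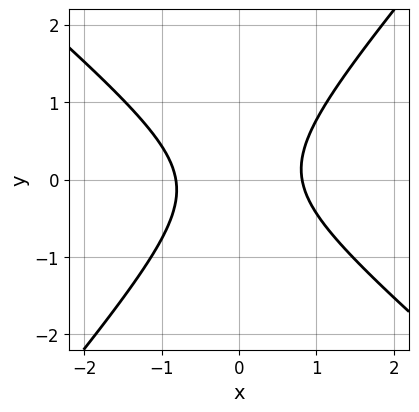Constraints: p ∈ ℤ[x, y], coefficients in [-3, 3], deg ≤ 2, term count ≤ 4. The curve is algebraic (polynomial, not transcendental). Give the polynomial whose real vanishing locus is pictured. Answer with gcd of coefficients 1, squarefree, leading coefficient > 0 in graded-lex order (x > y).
3*x^2 + x*y - 3*y^2 - 2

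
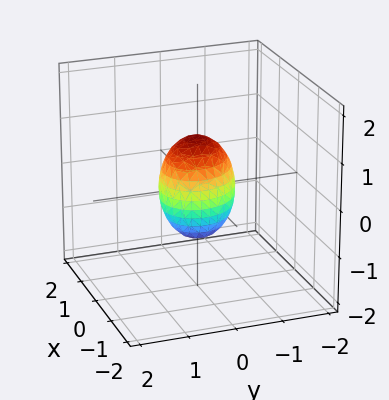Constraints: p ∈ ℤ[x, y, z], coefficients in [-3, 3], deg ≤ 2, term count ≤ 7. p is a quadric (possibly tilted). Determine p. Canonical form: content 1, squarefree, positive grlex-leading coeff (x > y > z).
(a) The degree is 2 — the shape is more complex than any degree-1 surface.
(b) From the axis intercepts and sections: the z-axis gridline crossings are at z ∈ {-1, 1}.
(c) Fitting integer coefficients to these (and the overall shape) gives p.

3*x^2 + x*y - x*z + 3*y^2 + 2*z^2 - 2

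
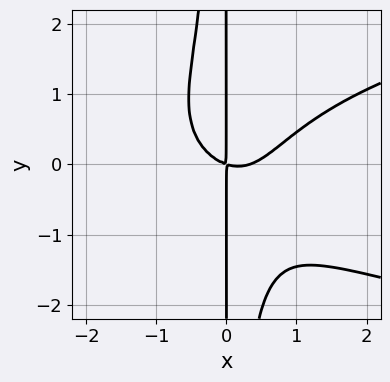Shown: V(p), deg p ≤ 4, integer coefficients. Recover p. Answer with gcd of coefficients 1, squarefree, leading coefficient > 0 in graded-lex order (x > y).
3*x^2*y^2 - 3*x^3 + x^2 + 3*x*y

(a) The degree is 4 — no degree-3 curve has this shape.
(b) Against the integer gridlines: every point of the y-axis in the box is on the curve.
(c) Solving for integer coefficients yields p as stated.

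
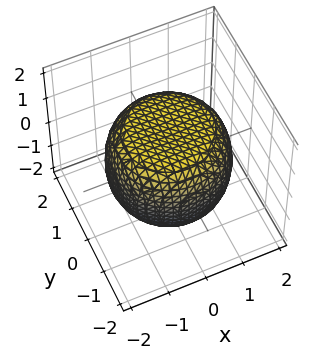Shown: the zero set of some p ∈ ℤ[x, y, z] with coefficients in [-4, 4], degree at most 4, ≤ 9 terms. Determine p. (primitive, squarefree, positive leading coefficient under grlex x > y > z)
x^4 + 2*x^2*y^2 + y^4 - x^2 - y^2 + 2*z^2 - 3

Degree: no degree-3 surface has this shape, so deg p = 4.
By symmetry, the surface is invariant under rotation about z: p = q(x² + y², z).
From the axis intercepts and sections: a circular section at z = -1 has radius between 1 and 2.
Together with the visible shape, these determine p as stated.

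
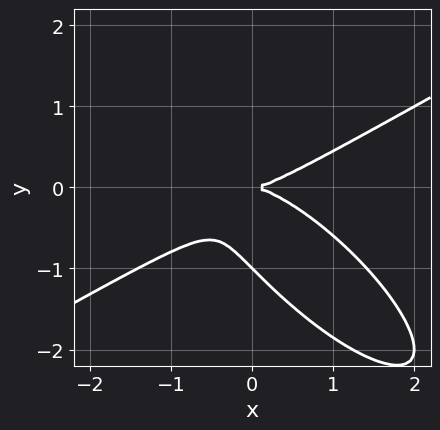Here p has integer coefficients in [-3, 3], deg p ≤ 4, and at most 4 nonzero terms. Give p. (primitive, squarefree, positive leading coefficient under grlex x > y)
1. The degree is 3 — the shape is more complex than any degree-2 curve.
2. Checking where it meets the axes: the y-axis gridline crossings are at y ∈ {-1, 0}; it crosses the x-axis at the gridline x = 0.
3. Matching integer coefficients to the picture gives p.

x^3 - 2*x*y^2 - 2*y^3 - 2*y^2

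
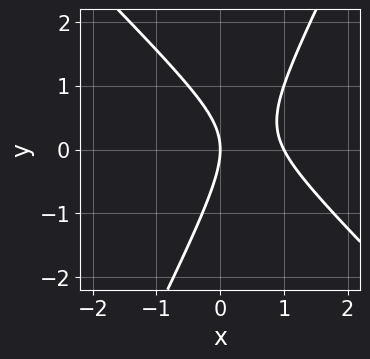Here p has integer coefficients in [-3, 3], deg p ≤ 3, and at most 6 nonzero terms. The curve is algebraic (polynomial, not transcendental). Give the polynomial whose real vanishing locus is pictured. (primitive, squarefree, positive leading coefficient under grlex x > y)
2*x^2 + x*y - y^2 - 2*x

The degree is 2 — a generic line meets the curve in up to 2 points.
Observable constraints: it crosses the y-axis at the gridline y = 0; among the integer gridlines, it crosses the x-axis at x ∈ {0, 1}.
Assembling these constraints gives the stated polynomial.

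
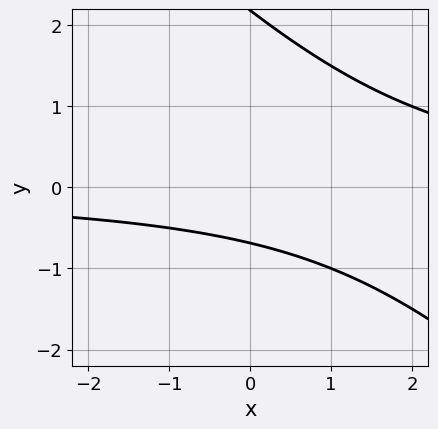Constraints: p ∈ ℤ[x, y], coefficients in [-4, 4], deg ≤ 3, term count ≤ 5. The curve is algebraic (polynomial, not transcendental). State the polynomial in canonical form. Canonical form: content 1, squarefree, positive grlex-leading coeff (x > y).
First, the degree is 2 — a generic line meets the curve in up to 2 points.
Then, from the visible intercepts: no x-intercept at any integer in the box.
Finally, these observations pin down the coefficients.

2*x*y + 2*y^2 - 3*y - 3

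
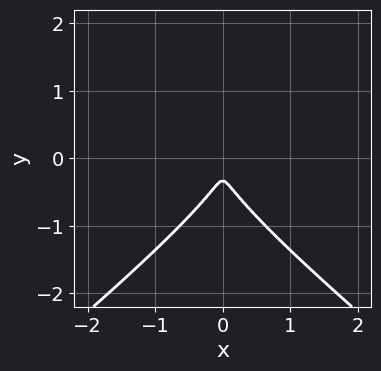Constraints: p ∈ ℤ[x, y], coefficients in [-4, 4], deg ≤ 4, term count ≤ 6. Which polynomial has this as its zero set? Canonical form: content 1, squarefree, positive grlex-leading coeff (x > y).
2*x^2*y - 3*y^3 - 3*x^2 - y^2

1. Degree: no degree-2 curve has this shape, so deg p = 3.
2. Symmetries: mirror symmetry x ↦ −x ⇒ only even powers of x.
3. Putting this together gives p.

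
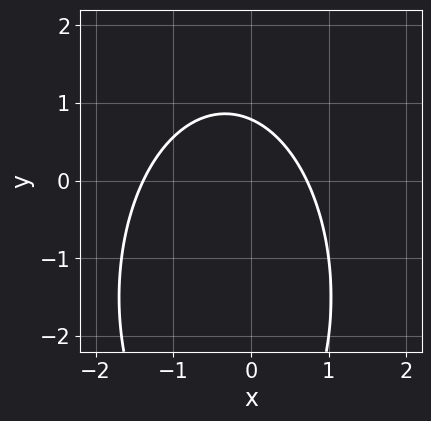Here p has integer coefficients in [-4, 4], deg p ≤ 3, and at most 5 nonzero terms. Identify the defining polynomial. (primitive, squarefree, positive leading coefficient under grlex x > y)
3*x^2 + y^2 + 2*x + 3*y - 3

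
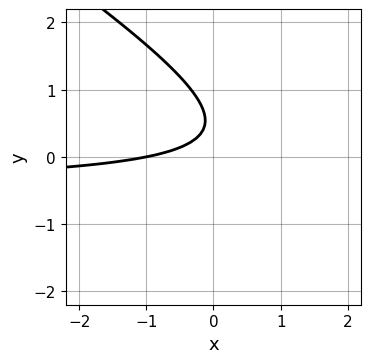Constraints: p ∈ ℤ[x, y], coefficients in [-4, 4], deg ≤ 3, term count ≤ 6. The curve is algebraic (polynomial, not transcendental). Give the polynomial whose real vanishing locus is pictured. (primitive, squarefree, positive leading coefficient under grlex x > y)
2*x*y + 3*y^2 + x - 3*y + 1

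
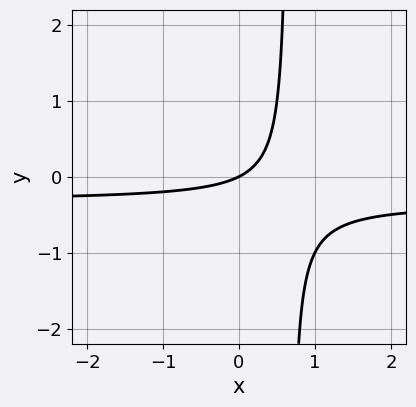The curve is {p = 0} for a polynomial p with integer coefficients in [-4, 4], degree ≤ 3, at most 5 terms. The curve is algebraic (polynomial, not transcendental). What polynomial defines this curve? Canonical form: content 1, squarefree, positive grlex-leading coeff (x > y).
3*x*y + x - 2*y

(a) The degree is 2 — the shape is more complex than any degree-1 curve.
(b) From the axis intercepts and sections: it meets the y-axis at y = 0 (among the integer gridlines); one x-axis crossing is at x = 0.
(c) Assembling these constraints gives the stated polynomial.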